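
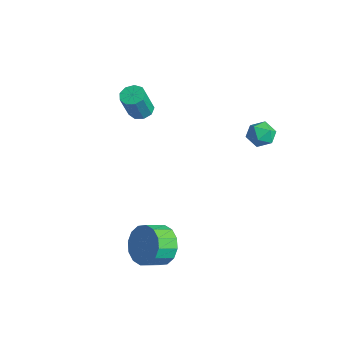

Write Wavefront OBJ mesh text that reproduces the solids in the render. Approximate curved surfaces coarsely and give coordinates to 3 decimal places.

v 2.757 1.769 2.495
v 3.312 1.608 2.88
v 2.088 1.292 3.26
v 2.643 1.131 3.645
v 2.45 1.794 3.574
v 2.863 2.089 3.101
v 2.537 0.811 3.039
v 2.95 1.106 2.566
v 3.176 1.016 3.216
v 3.122 1.624 3.547
v 2.278 1.276 2.593
v 2.224 1.884 2.924
v -2.481 -1.408 2.119
v -1.933 -1.191 2.1
v -1.671 -1.735 3.462
v -2.219 -1.952 3.481
v -2.184 -0.917 2.258
v -1.922 -1.461 3.62
v -2.575 -0.873 2.35
v -2.312 -1.417 3.713
v -2.921 -1.08 2.335
v -2.659 -1.623 3.697
v -3.062 -1.44 2.218
v -2.8 -1.983 3.58
v -2.931 -1.785 2.055
v -2.669 -2.328 3.417
v -2.589 -1.954 1.922
v -2.327 -2.497 3.284
v -2.197 -1.867 1.881
v -1.935 -2.411 3.243
v -1.938 -1.566 1.951
v -1.676 -2.11 3.313
v 2.472 -3.106 -2.511
v 2.924 -3.488 -3.317
v 2.979 -4.396 -2.856
v 2.528 -4.014 -2.049
v 3.309 -3.313 -3.019
v 3.364 -4.221 -2.557
v 3.469 -3.083 -2.584
v 3.525 -3.991 -2.123
v 3.363 -2.858 -2.13
v 3.418 -3.766 -1.668
v 3.018 -2.7 -1.778
v 3.073 -3.608 -1.316
v 2.527 -2.651 -1.622
v 2.582 -3.559 -1.16
v 2.021 -2.724 -1.704
v 2.076 -3.632 -1.243
v 1.636 -2.899 -2.003
v 1.691 -3.807 -1.541
v 1.475 -3.129 -2.437
v 1.531 -4.037 -1.976
v 1.582 -3.354 -2.892
v 1.637 -4.262 -2.43
v 1.927 -3.512 -3.244
v 1.982 -4.42 -2.782
v 2.418 -3.561 -3.4
v 2.473 -4.469 -2.938
f 1 12 6
f 1 6 2
f 1 2 8
f 1 8 11
f 1 11 12
f 2 6 10
f 6 12 5
f 12 11 3
f 11 8 7
f 8 2 9
f 4 10 5
f 4 5 3
f 4 3 7
f 4 7 9
f 4 9 10
f 5 10 6
f 3 5 12
f 7 3 11
f 9 7 8
f 10 9 2
f 14 13 17
f 14 17 15
f 15 17 18
f 15 18 16
f 17 13 19
f 17 19 18
f 18 19 20
f 18 20 16
f 19 13 21
f 19 21 20
f 20 21 22
f 20 22 16
f 21 13 23
f 21 23 22
f 22 23 24
f 22 24 16
f 23 13 25
f 23 25 24
f 24 25 26
f 24 26 16
f 25 13 27
f 25 27 26
f 26 27 28
f 26 28 16
f 27 13 29
f 27 29 28
f 28 29 30
f 28 30 16
f 29 13 31
f 29 31 30
f 30 31 32
f 30 32 16
f 31 13 14
f 31 14 32
f 32 14 15
f 32 15 16
f 34 33 37
f 34 37 35
f 35 37 38
f 35 38 36
f 37 33 39
f 37 39 38
f 38 39 40
f 38 40 36
f 39 33 41
f 39 41 40
f 40 41 42
f 40 42 36
f 41 33 43
f 41 43 42
f 42 43 44
f 42 44 36
f 43 33 45
f 43 45 44
f 44 45 46
f 44 46 36
f 45 33 47
f 45 47 46
f 46 47 48
f 46 48 36
f 47 33 49
f 47 49 48
f 48 49 50
f 48 50 36
f 49 33 51
f 49 51 50
f 50 51 52
f 50 52 36
f 51 33 53
f 51 53 52
f 52 53 54
f 52 54 36
f 53 33 55
f 53 55 54
f 54 55 56
f 54 56 36
f 55 33 57
f 55 57 56
f 56 57 58
f 56 58 36
f 57 33 34
f 57 34 58
f 58 34 35
f 58 35 36



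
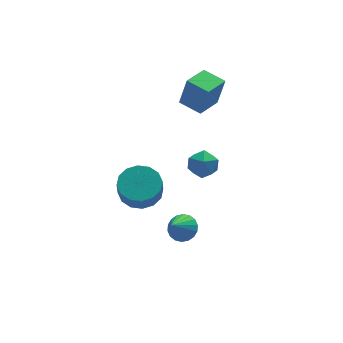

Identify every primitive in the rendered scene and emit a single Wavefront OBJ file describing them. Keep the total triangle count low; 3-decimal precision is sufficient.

v 2.56 2.924 2.002
v 2.884 2.786 3.573
v 3.714 3.752 1.836
v 4.038 3.613 3.407
v 3.242 1.927 1.773
v 3.566 1.788 3.344
v 4.396 2.754 1.607
v 4.72 2.616 3.178
v 0.61 -2.859 -1.682
v 1.063 -2.589 -1.177
v -0.13 -3.421 -0.718
v 0.842 -2.353 -1.209
v 0.575 -2.217 -1.335
v 0.315 -2.209 -1.529
v 0.114 -2.328 -1.754
v 0.01 -2.553 -1.965
v 0.026 -2.838 -2.119
v 0.157 -3.128 -2.187
v 0.378 -3.364 -2.155
v 0.645 -3.5 -2.03
v 0.905 -3.509 -1.835
v 1.107 -3.389 -1.61
v 1.21 -3.164 -1.4
v 1.195 -2.879 -1.245
v 3.255 3.488 -2.831
v 3.784 4.093 -3.198
v 4.036 2.447 -3.422
v 4.565 3.052 -3.789
v 4.57 2.934 -2.914
v 4.087 3.577 -2.548
v 3.733 2.963 -4.072
v 3.25 3.606 -3.706
v 4.079 3.769 -3.964
v 4.596 3.751 -3.249
v 3.224 2.789 -3.371
v 3.741 2.771 -2.656
v -0.658 -0.84 -0.366
v 0.024 -0.202 0.044
v -0.159 -0.642 1.035
v -0.842 -1.28 0.626
v -0.437 0.054 0.072
v -0.62 -0.386 1.063
v -0.957 0.071 -0.017
v -1.14 -0.369 0.974
v -1.397 -0.157 -0.199
v -1.581 -0.597 0.792
v -1.639 -0.567 -0.426
v -1.823 -1.007 0.565
v -1.619 -1.051 -0.637
v -1.802 -1.491 0.354
v -1.341 -1.478 -0.775
v -1.524 -1.918 0.216
v -0.88 -1.734 -0.803
v -1.063 -2.174 0.188
v -0.36 -1.751 -0.714
v -0.543 -2.191 0.277
v 0.081 -1.523 -0.532
v -0.103 -1.963 0.459
v 0.323 -1.113 -0.305
v 0.139 -1.553 0.686
v 0.302 -0.629 -0.094
v 0.119 -1.069 0.897
f 2 4 1
f 5 2 1
f 1 4 3
f 3 5 1
f 2 8 4
f 6 2 5
f 6 8 2
f 4 8 3
f 7 5 3
f 3 8 7
f 7 6 5
f 8 6 7
f 10 9 12
f 10 12 11
f 12 9 13
f 12 13 11
f 13 9 14
f 13 14 11
f 14 9 15
f 14 15 11
f 15 9 16
f 15 16 11
f 16 9 17
f 16 17 11
f 17 9 18
f 17 18 11
f 18 9 19
f 18 19 11
f 19 9 20
f 19 20 11
f 20 9 21
f 20 21 11
f 21 9 22
f 21 22 11
f 22 9 23
f 22 23 11
f 23 9 24
f 23 24 11
f 24 9 10
f 24 10 11
f 25 36 30
f 25 30 26
f 25 26 32
f 25 32 35
f 25 35 36
f 26 30 34
f 30 36 29
f 36 35 27
f 35 32 31
f 32 26 33
f 28 34 29
f 28 29 27
f 28 27 31
f 28 31 33
f 28 33 34
f 29 34 30
f 27 29 36
f 31 27 35
f 33 31 32
f 34 33 26
f 38 37 41
f 38 41 39
f 39 41 42
f 39 42 40
f 41 37 43
f 41 43 42
f 42 43 44
f 42 44 40
f 43 37 45
f 43 45 44
f 44 45 46
f 44 46 40
f 45 37 47
f 45 47 46
f 46 47 48
f 46 48 40
f 47 37 49
f 47 49 48
f 48 49 50
f 48 50 40
f 49 37 51
f 49 51 50
f 50 51 52
f 50 52 40
f 51 37 53
f 51 53 52
f 52 53 54
f 52 54 40
f 53 37 55
f 53 55 54
f 54 55 56
f 54 56 40
f 55 37 57
f 55 57 56
f 56 57 58
f 56 58 40
f 57 37 59
f 57 59 58
f 58 59 60
f 58 60 40
f 59 37 61
f 59 61 60
f 60 61 62
f 60 62 40
f 61 37 38
f 61 38 62
f 62 38 39
f 62 39 40



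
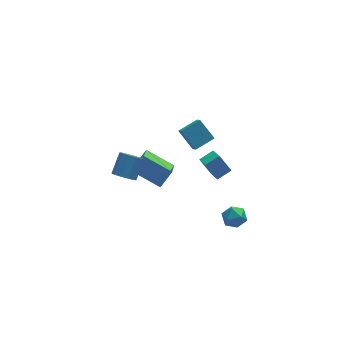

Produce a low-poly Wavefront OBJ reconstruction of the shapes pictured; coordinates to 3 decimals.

v 0.122 -1.506 0.889
v 0.055 -2.477 1.463
v 0.902 -1.376 1.199
v 0.836 -2.347 1.773
v 0.544 -2.033 0.047
v 0.478 -3.004 0.621
v 1.325 -1.903 0.357
v 1.258 -2.874 0.931
v -3.304 0.01 -0.797
v -2.762 -0.096 -1.14
v -2.094 0.564 -0.286
v -2.636 0.67 0.057
v -2.906 0.215 -1.268
v -2.237 0.876 -0.414
v -3.176 0.461 -1.247
v -2.508 1.122 -0.393
v -3.487 0.564 -1.083
v -2.819 1.225 -0.229
v -3.74 0.491 -0.828
v -3.072 1.152 0.026
v -3.855 0.265 -0.564
v -3.186 0.926 0.29
v -3.794 -0.042 -0.373
v -3.126 0.618 0.481
v -3.579 -0.333 -0.317
v -2.91 0.328 0.537
v -3.276 -0.515 -0.414
v -2.607 0.146 0.44
v -2.982 -0.53 -0.632
v -2.313 0.131 0.222
v -2.79 -0.374 -0.903
v -2.122 0.287 -0.048
v -1.941 2.214 -2.622
v -2.626 0.709 -1.344
v -1.202 2.501 -1.888
v -1.888 0.996 -0.61
v -0.832 1.124 -3.31
v -1.518 -0.381 -2.032
v -0.094 1.411 -2.576
v -0.779 -0.094 -1.298
v 0.541 -3.453 -1.867
v 0.917 -3.347 -2.441
v 1.243 -4.273 -1.559
v 1.619 -4.167 -2.133
v 1.613 -3.69 -1.629
v 1.179 -3.183 -1.82
v 0.981 -4.437 -2.18
v 0.547 -3.93 -2.371
v 1.188 -3.955 -2.635
v 1.579 -3.494 -2.294
v 0.581 -4.126 -1.706
v 0.972 -3.665 -1.365
v 1.388 2.164 -2.52
v 0.946 3.091 -1.659
v 1.488 2.833 -3.187
v 1.046 3.759 -2.326
v 2.514 2.361 -2.154
v 2.072 3.287 -1.293
v 2.614 3.029 -2.821
v 2.172 3.956 -1.96
f 2 4 1
f 5 2 1
f 1 4 3
f 3 5 1
f 2 8 4
f 6 2 5
f 6 8 2
f 4 8 3
f 7 5 3
f 3 8 7
f 7 6 5
f 8 6 7
f 10 9 13
f 10 13 11
f 11 13 14
f 11 14 12
f 13 9 15
f 13 15 14
f 14 15 16
f 14 16 12
f 15 9 17
f 15 17 16
f 16 17 18
f 16 18 12
f 17 9 19
f 17 19 18
f 18 19 20
f 18 20 12
f 19 9 21
f 19 21 20
f 20 21 22
f 20 22 12
f 21 9 23
f 21 23 22
f 22 23 24
f 22 24 12
f 23 9 25
f 23 25 24
f 24 25 26
f 24 26 12
f 25 9 27
f 25 27 26
f 26 27 28
f 26 28 12
f 27 9 29
f 27 29 28
f 28 29 30
f 28 30 12
f 29 9 31
f 29 31 30
f 30 31 32
f 30 32 12
f 31 9 10
f 31 10 32
f 32 10 11
f 32 11 12
f 34 36 33
f 37 34 33
f 33 36 35
f 35 37 33
f 34 40 36
f 38 34 37
f 38 40 34
f 36 40 35
f 39 37 35
f 35 40 39
f 39 38 37
f 40 38 39
f 41 52 46
f 41 46 42
f 41 42 48
f 41 48 51
f 41 51 52
f 42 46 50
f 46 52 45
f 52 51 43
f 51 48 47
f 48 42 49
f 44 50 45
f 44 45 43
f 44 43 47
f 44 47 49
f 44 49 50
f 45 50 46
f 43 45 52
f 47 43 51
f 49 47 48
f 50 49 42
f 54 56 53
f 57 54 53
f 53 56 55
f 55 57 53
f 54 60 56
f 58 54 57
f 58 60 54
f 56 60 55
f 59 57 55
f 55 60 59
f 59 58 57
f 60 58 59



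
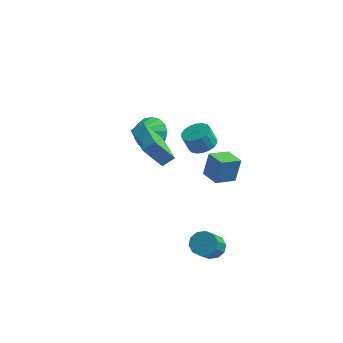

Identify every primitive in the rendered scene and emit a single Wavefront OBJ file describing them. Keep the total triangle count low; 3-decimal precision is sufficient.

v 2.606 -2.804 -3.363
v 3.029 -2.341 -2.916
v 2.956 -3.654 -1.489
v 2.534 -4.116 -1.937
v 2.57 -2.237 -2.843
v 2.498 -3.55 -1.417
v 2.125 -2.349 -2.97
v 2.053 -3.662 -1.543
v 1.864 -2.635 -3.246
v 1.792 -3.948 -1.82
v 1.886 -2.986 -3.567
v 1.814 -4.298 -2.141
v 2.184 -3.266 -3.811
v 2.111 -4.579 -2.384
v 2.642 -3.37 -3.883
v 2.57 -4.683 -2.457
v 3.087 -3.258 -3.757
v 3.015 -4.571 -2.33
v 3.348 -2.972 -3.48
v 3.276 -4.285 -2.054
v 3.326 -2.622 -3.159
v 3.254 -3.934 -1.733
v -2.873 3.474 -0.438
v -2.073 2.847 -0.804
v -3.447 2.066 0.718
v -1.863 3.092 -0.401
v -1.884 3.425 -0.006
v -2.132 3.769 0.29
v -2.549 4.046 0.419
v -3.041 4.191 0.352
v -3.494 4.172 0.104
v -3.804 3.993 -0.268
v -3.902 3.695 -0.68
v -3.763 3.347 -1.035
v -3.421 3.027 -1.254
v -2.953 2.81 -1.286
v -2.467 2.745 -1.124
v 1.543 -1.071 3.371
v 1.962 -0.429 3.6
v 1.596 -0.547 4.599
v 1.177 -1.189 4.369
v 1.65 -0.289 3.502
v 1.284 -0.407 4.501
v 1.317 -0.304 3.378
v 0.951 -0.422 4.377
v 1.028 -0.47 3.253
v 0.662 -0.588 4.251
v 0.841 -0.756 3.151
v 0.475 -0.874 4.149
v 0.794 -1.104 3.092
v 0.428 -1.222 4.091
v 0.895 -1.445 3.089
v 0.529 -1.563 4.087
v 1.124 -1.713 3.141
v 0.758 -1.831 4.14
v 1.436 -1.853 3.239
v 1.07 -1.971 4.238
v 1.769 -1.838 3.363
v 1.403 -1.956 4.362
v 2.058 -1.672 3.489
v 1.692 -1.79 4.487
v 2.245 -1.386 3.591
v 1.879 -1.504 4.589
v 2.292 -1.038 3.649
v 1.926 -1.156 4.648
v 2.191 -0.697 3.653
v 1.825 -0.815 4.651
v -0.915 -0.353 0.347
v -1.805 -0.958 1.924
v -2.176 1.375 0.297
v -3.066 0.771 1.875
v -0.354 0.069 0.825
v -1.244 -0.535 2.403
v -1.615 1.798 0.776
v -2.505 1.193 2.353
v 2.566 -2.12 1.353
v 2.753 -1.736 2.717
v 1.665 -1.395 1.272
v 1.852 -1.01 2.636
v 3.348 -1.19 0.984
v 3.535 -0.805 2.348
v 2.447 -0.464 0.903
v 2.634 -0.08 2.267
f 2 1 5
f 2 5 3
f 3 5 6
f 3 6 4
f 5 1 7
f 5 7 6
f 6 7 8
f 6 8 4
f 7 1 9
f 7 9 8
f 8 9 10
f 8 10 4
f 9 1 11
f 9 11 10
f 10 11 12
f 10 12 4
f 11 1 13
f 11 13 12
f 12 13 14
f 12 14 4
f 13 1 15
f 13 15 14
f 14 15 16
f 14 16 4
f 15 1 17
f 15 17 16
f 16 17 18
f 16 18 4
f 17 1 19
f 17 19 18
f 18 19 20
f 18 20 4
f 19 1 21
f 19 21 20
f 20 21 22
f 20 22 4
f 21 1 2
f 21 2 22
f 22 2 3
f 22 3 4
f 24 23 26
f 24 26 25
f 26 23 27
f 26 27 25
f 27 23 28
f 27 28 25
f 28 23 29
f 28 29 25
f 29 23 30
f 29 30 25
f 30 23 31
f 30 31 25
f 31 23 32
f 31 32 25
f 32 23 33
f 32 33 25
f 33 23 34
f 33 34 25
f 34 23 35
f 34 35 25
f 35 23 36
f 35 36 25
f 36 23 37
f 36 37 25
f 37 23 24
f 37 24 25
f 39 38 42
f 39 42 40
f 40 42 43
f 40 43 41
f 42 38 44
f 42 44 43
f 43 44 45
f 43 45 41
f 44 38 46
f 44 46 45
f 45 46 47
f 45 47 41
f 46 38 48
f 46 48 47
f 47 48 49
f 47 49 41
f 48 38 50
f 48 50 49
f 49 50 51
f 49 51 41
f 50 38 52
f 50 52 51
f 51 52 53
f 51 53 41
f 52 38 54
f 52 54 53
f 53 54 55
f 53 55 41
f 54 38 56
f 54 56 55
f 55 56 57
f 55 57 41
f 56 38 58
f 56 58 57
f 57 58 59
f 57 59 41
f 58 38 60
f 58 60 59
f 59 60 61
f 59 61 41
f 60 38 62
f 60 62 61
f 61 62 63
f 61 63 41
f 62 38 64
f 62 64 63
f 63 64 65
f 63 65 41
f 64 38 66
f 64 66 65
f 65 66 67
f 65 67 41
f 66 38 39
f 66 39 67
f 67 39 40
f 67 40 41
f 69 71 68
f 72 69 68
f 68 71 70
f 70 72 68
f 69 75 71
f 73 69 72
f 73 75 69
f 71 75 70
f 74 72 70
f 70 75 74
f 74 73 72
f 75 73 74
f 77 79 76
f 80 77 76
f 76 79 78
f 78 80 76
f 77 83 79
f 81 77 80
f 81 83 77
f 79 83 78
f 82 80 78
f 78 83 82
f 82 81 80
f 83 81 82



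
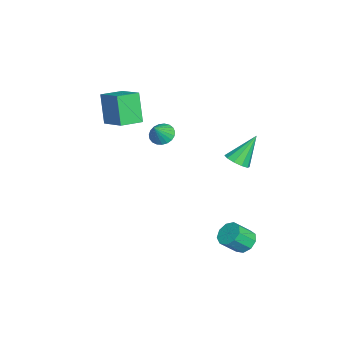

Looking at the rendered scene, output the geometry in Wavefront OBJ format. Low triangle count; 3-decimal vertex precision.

v -1.026 1.915 -1.633
v -0.595 2.447 -1.778
v -1.634 2.805 -0.167
v -0.971 2.521 -1.979
v -1.368 2.364 -2.047
v -1.635 2.035 -1.958
v -1.669 1.66 -1.745
v -1.457 1.383 -1.489
v -1.081 1.308 -1.288
v -0.684 1.466 -1.219
v -0.418 1.795 -1.309
v -0.384 2.17 -1.522
v 1.051 -1.502 1.442
v 1.552 -1.191 1.166
v 1.709 -1.818 2.278
v 1.445 -0.998 1.323
v 1.271 -0.893 1.5
v 1.058 -0.892 1.667
v 0.845 -0.997 1.795
v 0.667 -1.189 1.862
v 0.555 -1.435 1.857
v 0.53 -1.693 1.779
v 0.594 -1.917 1.644
v 0.738 -2.07 1.473
v 0.935 -2.125 1.297
v 1.153 -2.071 1.146
v 1.353 -1.92 1.046
v 1.501 -1.695 1.015
v 1.571 -1.438 1.057
v -1.771 -4.577 0.217
v -2.442 -4.823 1.847
v -2.52 -3.602 0.056
v -3.191 -3.848 1.686
v -0.669 -3.632 0.814
v -1.34 -3.878 2.444
v -1.418 -2.657 0.653
v -2.089 -2.903 2.283
v 3.712 2.573 -3.952
v 4.044 3.092 -3.641
v 4.44 2.346 -2.817
v 4.108 1.827 -3.128
v 3.607 3.053 -3.467
v 4.003 2.307 -2.643
v 3.219 2.789 -3.52
v 3.615 2.043 -2.696
v 3.062 2.424 -3.775
v 3.458 1.678 -2.951
v 3.209 2.129 -4.113
v 3.605 1.383 -3.289
v 3.591 2.042 -4.375
v 3.987 1.296 -3.551
v 4.03 2.203 -4.44
v 4.426 1.457 -3.616
v 4.32 2.538 -4.276
v 4.716 1.792 -3.452
v 4.325 2.889 -3.961
v 4.721 2.143 -3.137
f 2 1 4
f 2 4 3
f 4 1 5
f 4 5 3
f 5 1 6
f 5 6 3
f 6 1 7
f 6 7 3
f 7 1 8
f 7 8 3
f 8 1 9
f 8 9 3
f 9 1 10
f 9 10 3
f 10 1 11
f 10 11 3
f 11 1 12
f 11 12 3
f 12 1 2
f 12 2 3
f 14 13 16
f 14 16 15
f 16 13 17
f 16 17 15
f 17 13 18
f 17 18 15
f 18 13 19
f 18 19 15
f 19 13 20
f 19 20 15
f 20 13 21
f 20 21 15
f 21 13 22
f 21 22 15
f 22 13 23
f 22 23 15
f 23 13 24
f 23 24 15
f 24 13 25
f 24 25 15
f 25 13 26
f 25 26 15
f 26 13 27
f 26 27 15
f 27 13 28
f 27 28 15
f 28 13 29
f 28 29 15
f 29 13 14
f 29 14 15
f 31 33 30
f 34 31 30
f 30 33 32
f 32 34 30
f 31 37 33
f 35 31 34
f 35 37 31
f 33 37 32
f 36 34 32
f 32 37 36
f 36 35 34
f 37 35 36
f 39 38 42
f 39 42 40
f 40 42 43
f 40 43 41
f 42 38 44
f 42 44 43
f 43 44 45
f 43 45 41
f 44 38 46
f 44 46 45
f 45 46 47
f 45 47 41
f 46 38 48
f 46 48 47
f 47 48 49
f 47 49 41
f 48 38 50
f 48 50 49
f 49 50 51
f 49 51 41
f 50 38 52
f 50 52 51
f 51 52 53
f 51 53 41
f 52 38 54
f 52 54 53
f 53 54 55
f 53 55 41
f 54 38 56
f 54 56 55
f 55 56 57
f 55 57 41
f 56 38 39
f 56 39 57
f 57 39 40
f 57 40 41



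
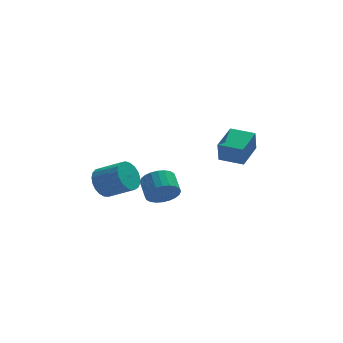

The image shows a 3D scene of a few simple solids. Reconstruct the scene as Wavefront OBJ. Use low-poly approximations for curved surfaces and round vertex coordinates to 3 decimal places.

v -0.569 0.189 -2.897
v 0.136 0.47 -3.418
v 0.093 1.531 -2.904
v -0.611 1.251 -2.383
v -0.144 0.559 -3.625
v -0.187 1.62 -3.111
v -0.488 0.591 -3.721
v -0.531 1.653 -3.207
v -0.845 0.563 -3.691
v -0.888 1.624 -3.177
v -1.16 0.477 -3.541
v -1.202 1.539 -3.027
v -1.384 0.348 -3.292
v -1.427 1.409 -2.778
v -1.485 0.195 -2.984
v -1.527 1.256 -2.47
v -1.446 0.04 -2.662
v -1.488 1.102 -2.148
v -1.273 -0.091 -2.376
v -1.316 0.97 -1.862
v -0.993 -0.18 -2.169
v -1.036 0.881 -1.655
v -0.649 -0.213 -2.073
v -0.692 0.849 -1.559
v -0.292 -0.184 -2.103
v -0.335 0.877 -1.589
v 0.022 -0.099 -2.253
v -0.02 0.963 -1.739
v 0.247 0.031 -2.502
v 0.204 1.092 -1.988
v 0.347 0.184 -2.81
v 0.305 1.245 -2.296
v 0.308 0.338 -3.132
v 0.266 1.4 -2.618
v 2.544 1.214 -1.347
v 2.415 0.97 -0.138
v 3.55 2.532 -0.973
v 3.421 2.288 0.236
v 3.639 0.392 -1.396
v 3.51 0.148 -0.187
v 4.645 1.71 -1.022
v 4.516 1.466 0.187
v -3.178 2.443 -2.995
v -2.584 2.57 -3.712
v -1.407 1.744 -2.882
v -2.002 1.617 -2.165
v -2.516 2.887 -3.493
v -1.339 2.061 -2.663
v -2.563 3.127 -3.187
v -1.386 2.301 -2.358
v -2.716 3.248 -2.849
v -1.539 2.422 -2.019
v -2.949 3.231 -2.536
v -1.773 2.405 -1.706
v -3.222 3.077 -2.302
v -2.045 2.251 -1.472
v -3.487 2.813 -2.188
v -2.311 1.987 -1.358
v -3.699 2.486 -2.214
v -2.523 1.66 -1.384
v -3.821 2.151 -2.374
v -2.644 1.325 -1.544
v -3.832 1.867 -2.642
v -2.655 1.041 -1.812
v -3.729 1.682 -2.971
v -2.553 0.856 -2.141
v -3.532 1.629 -3.304
v -2.355 0.803 -2.474
v -3.273 1.716 -3.584
v -2.096 0.89 -2.754
v -2.998 1.93 -3.762
v -1.821 1.104 -2.932
v -2.754 2.232 -3.807
v -1.577 1.406 -2.977
f 2 1 5
f 2 5 3
f 3 5 6
f 3 6 4
f 5 1 7
f 5 7 6
f 6 7 8
f 6 8 4
f 7 1 9
f 7 9 8
f 8 9 10
f 8 10 4
f 9 1 11
f 9 11 10
f 10 11 12
f 10 12 4
f 11 1 13
f 11 13 12
f 12 13 14
f 12 14 4
f 13 1 15
f 13 15 14
f 14 15 16
f 14 16 4
f 15 1 17
f 15 17 16
f 16 17 18
f 16 18 4
f 17 1 19
f 17 19 18
f 18 19 20
f 18 20 4
f 19 1 21
f 19 21 20
f 20 21 22
f 20 22 4
f 21 1 23
f 21 23 22
f 22 23 24
f 22 24 4
f 23 1 25
f 23 25 24
f 24 25 26
f 24 26 4
f 25 1 27
f 25 27 26
f 26 27 28
f 26 28 4
f 27 1 29
f 27 29 28
f 28 29 30
f 28 30 4
f 29 1 31
f 29 31 30
f 30 31 32
f 30 32 4
f 31 1 33
f 31 33 32
f 32 33 34
f 32 34 4
f 33 1 2
f 33 2 34
f 34 2 3
f 34 3 4
f 36 38 35
f 39 36 35
f 35 38 37
f 37 39 35
f 36 42 38
f 40 36 39
f 40 42 36
f 38 42 37
f 41 39 37
f 37 42 41
f 41 40 39
f 42 40 41
f 44 43 47
f 44 47 45
f 45 47 48
f 45 48 46
f 47 43 49
f 47 49 48
f 48 49 50
f 48 50 46
f 49 43 51
f 49 51 50
f 50 51 52
f 50 52 46
f 51 43 53
f 51 53 52
f 52 53 54
f 52 54 46
f 53 43 55
f 53 55 54
f 54 55 56
f 54 56 46
f 55 43 57
f 55 57 56
f 56 57 58
f 56 58 46
f 57 43 59
f 57 59 58
f 58 59 60
f 58 60 46
f 59 43 61
f 59 61 60
f 60 61 62
f 60 62 46
f 61 43 63
f 61 63 62
f 62 63 64
f 62 64 46
f 63 43 65
f 63 65 64
f 64 65 66
f 64 66 46
f 65 43 67
f 65 67 66
f 66 67 68
f 66 68 46
f 67 43 69
f 67 69 68
f 68 69 70
f 68 70 46
f 69 43 71
f 69 71 70
f 70 71 72
f 70 72 46
f 71 43 73
f 71 73 72
f 72 73 74
f 72 74 46
f 73 43 44
f 73 44 74
f 74 44 45
f 74 45 46



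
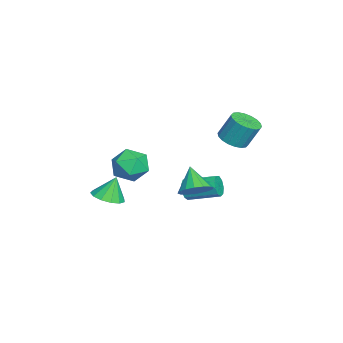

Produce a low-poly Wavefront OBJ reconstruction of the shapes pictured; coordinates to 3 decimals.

v -2.53 1.005 -1.545
v -2.195 1.115 -2.091
v -1.934 2.764 -1.601
v -2.27 2.655 -1.055
v -2.626 1.203 -2.157
v -2.365 2.852 -1.667
v -3.012 1.198 -1.937
v -2.751 2.847 -1.447
v -3.173 1.103 -1.533
v -2.912 2.753 -1.043
v -3.033 0.963 -1.135
v -2.772 2.612 -0.645
v -2.658 0.842 -0.929
v -2.398 2.492 -0.439
v -2.223 0.798 -1.011
v -1.963 2.447 -0.521
v -1.932 0.851 -1.343
v -1.672 2.5 -0.853
v -1.921 0.976 -1.769
v -1.66 2.625 -1.279
v -0.095 -2.571 -0.816
v 0.445 -3.192 -0.504
v -0.345 -2.169 0.416
v 0.724 -2.789 -0.578
v 0.743 -2.317 -0.729
v 0.496 -1.926 -0.907
v 0.061 -1.739 -1.056
v -0.423 -1.817 -1.129
v -0.803 -2.134 -1.103
v -0.958 -2.59 -0.985
v -0.839 -3.04 -0.814
v -0.484 -3.341 -0.644
v -0.005 -3.398 -0.528
v -4.228 -1.12 -0.118
v -3.376 -0.917 -0.791
v -4.104 -2.863 -0.489
v -3.252 -2.66 -1.162
v -3.136 -2.534 -0.071
v -3.213 -1.457 0.158
v -4.267 -2.323 -1.438
v -4.344 -1.246 -1.209
v -3.4 -1.66 -1.607
v -2.702 -1.79 -0.762
v -4.778 -1.99 -0.518
v -4.08 -2.12 0.327
v 1.975 1.824 1.047
v 2.595 1.391 1.458
v 1.025 1.476 2.113
v 2.62 1.807 1.616
v 2.472 2.227 1.622
v 2.192 2.539 1.474
v 1.853 2.659 1.211
v 1.547 2.556 0.905
v 1.356 2.257 0.636
v 1.331 1.842 0.478
v 1.478 1.422 0.472
v 1.759 1.11 0.62
v 2.097 0.989 0.883
v 2.403 1.092 1.19
v -2.394 3.286 2.196
v -1.729 3.729 1.972
v -1.721 4.377 3.28
v -2.386 3.934 3.504
v -2.01 3.944 1.867
v -2.002 4.593 3.175
v -2.368 4.029 1.827
v -2.36 4.677 3.136
v -2.73 3.967 1.861
v -2.722 4.615 3.169
v -3.026 3.769 1.96
v -3.018 4.418 3.269
v -3.197 3.476 2.107
v -3.189 4.125 3.415
v -3.209 3.146 2.27
v -3.201 3.794 3.579
v -3.059 2.843 2.42
v -3.051 3.491 3.728
v -2.778 2.627 2.525
v -2.77 3.276 3.833
v -2.42 2.543 2.564
v -2.412 3.191 3.873
v -2.058 2.605 2.531
v -2.05 3.253 3.839
v -1.762 2.802 2.431
v -1.754 3.451 3.74
v -1.591 3.095 2.285
v -1.583 3.744 3.593
v -1.579 3.426 2.121
v -1.571 4.074 3.43
f 2 1 5
f 2 5 3
f 3 5 6
f 3 6 4
f 5 1 7
f 5 7 6
f 6 7 8
f 6 8 4
f 7 1 9
f 7 9 8
f 8 9 10
f 8 10 4
f 9 1 11
f 9 11 10
f 10 11 12
f 10 12 4
f 11 1 13
f 11 13 12
f 12 13 14
f 12 14 4
f 13 1 15
f 13 15 14
f 14 15 16
f 14 16 4
f 15 1 17
f 15 17 16
f 16 17 18
f 16 18 4
f 17 1 19
f 17 19 18
f 18 19 20
f 18 20 4
f 19 1 2
f 19 2 20
f 20 2 3
f 20 3 4
f 22 21 24
f 22 24 23
f 24 21 25
f 24 25 23
f 25 21 26
f 25 26 23
f 26 21 27
f 26 27 23
f 27 21 28
f 27 28 23
f 28 21 29
f 28 29 23
f 29 21 30
f 29 30 23
f 30 21 31
f 30 31 23
f 31 21 32
f 31 32 23
f 32 21 33
f 32 33 23
f 33 21 22
f 33 22 23
f 34 45 39
f 34 39 35
f 34 35 41
f 34 41 44
f 34 44 45
f 35 39 43
f 39 45 38
f 45 44 36
f 44 41 40
f 41 35 42
f 37 43 38
f 37 38 36
f 37 36 40
f 37 40 42
f 37 42 43
f 38 43 39
f 36 38 45
f 40 36 44
f 42 40 41
f 43 42 35
f 47 46 49
f 47 49 48
f 49 46 50
f 49 50 48
f 50 46 51
f 50 51 48
f 51 46 52
f 51 52 48
f 52 46 53
f 52 53 48
f 53 46 54
f 53 54 48
f 54 46 55
f 54 55 48
f 55 46 56
f 55 56 48
f 56 46 57
f 56 57 48
f 57 46 58
f 57 58 48
f 58 46 59
f 58 59 48
f 59 46 47
f 59 47 48
f 61 60 64
f 61 64 62
f 62 64 65
f 62 65 63
f 64 60 66
f 64 66 65
f 65 66 67
f 65 67 63
f 66 60 68
f 66 68 67
f 67 68 69
f 67 69 63
f 68 60 70
f 68 70 69
f 69 70 71
f 69 71 63
f 70 60 72
f 70 72 71
f 71 72 73
f 71 73 63
f 72 60 74
f 72 74 73
f 73 74 75
f 73 75 63
f 74 60 76
f 74 76 75
f 75 76 77
f 75 77 63
f 76 60 78
f 76 78 77
f 77 78 79
f 77 79 63
f 78 60 80
f 78 80 79
f 79 80 81
f 79 81 63
f 80 60 82
f 80 82 81
f 81 82 83
f 81 83 63
f 82 60 84
f 82 84 83
f 83 84 85
f 83 85 63
f 84 60 86
f 84 86 85
f 85 86 87
f 85 87 63
f 86 60 88
f 86 88 87
f 87 88 89
f 87 89 63
f 88 60 61
f 88 61 89
f 89 61 62
f 89 62 63



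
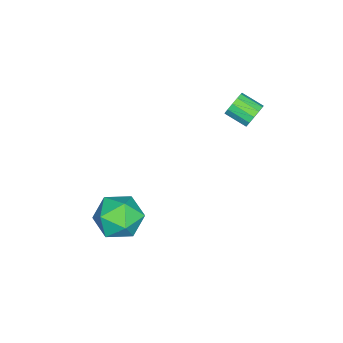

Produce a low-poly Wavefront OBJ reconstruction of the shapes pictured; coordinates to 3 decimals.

v 1.513 -1.346 -3.056
v 2.205 -2.305 -2.806
v 0.175 -1.975 -1.774
v 0.867 -2.934 -1.524
v 1.22 -1.829 -1.183
v 2.047 -1.44 -1.976
v 0.333 -2.84 -2.604
v 1.16 -2.451 -3.397
v 1.476 -3.229 -2.526
v 2.024 -2.604 -1.648
v 0.356 -1.676 -2.932
v 0.904 -1.051 -2.054
v -2.904 2.378 2.654
v -2.437 2.505 3.073
v -2.55 1.489 3.505
v -3.016 1.362 3.086
v -2.745 2.606 3.23
v -2.858 1.59 3.663
v -3.104 2.635 3.205
v -3.216 1.619 3.637
v -3.399 2.582 3.004
v -3.511 1.566 3.437
v -3.537 2.465 2.692
v -3.649 1.449 3.125
v -3.474 2.32 2.368
v -3.586 1.304 2.801
v -3.23 2.193 2.135
v -3.342 1.177 2.567
v -2.882 2.125 2.066
v -2.995 1.109 2.499
v -2.542 2.138 2.184
v -2.654 1.122 2.616
v -2.316 2.226 2.451
v -2.429 1.21 2.883
v -2.277 2.363 2.782
v -2.39 1.347 3.215
f 1 12 6
f 1 6 2
f 1 2 8
f 1 8 11
f 1 11 12
f 2 6 10
f 6 12 5
f 12 11 3
f 11 8 7
f 8 2 9
f 4 10 5
f 4 5 3
f 4 3 7
f 4 7 9
f 4 9 10
f 5 10 6
f 3 5 12
f 7 3 11
f 9 7 8
f 10 9 2
f 14 13 17
f 14 17 15
f 15 17 18
f 15 18 16
f 17 13 19
f 17 19 18
f 18 19 20
f 18 20 16
f 19 13 21
f 19 21 20
f 20 21 22
f 20 22 16
f 21 13 23
f 21 23 22
f 22 23 24
f 22 24 16
f 23 13 25
f 23 25 24
f 24 25 26
f 24 26 16
f 25 13 27
f 25 27 26
f 26 27 28
f 26 28 16
f 27 13 29
f 27 29 28
f 28 29 30
f 28 30 16
f 29 13 31
f 29 31 30
f 30 31 32
f 30 32 16
f 31 13 33
f 31 33 32
f 32 33 34
f 32 34 16
f 33 13 35
f 33 35 34
f 34 35 36
f 34 36 16
f 35 13 14
f 35 14 36
f 36 14 15
f 36 15 16



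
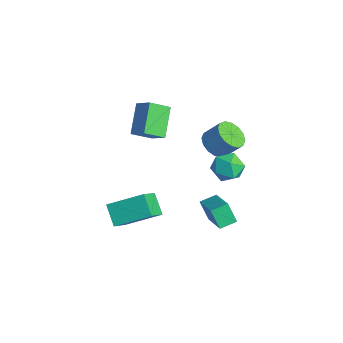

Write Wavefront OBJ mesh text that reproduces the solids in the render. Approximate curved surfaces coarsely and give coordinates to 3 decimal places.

v -0.249 1.627 1.554
v 0.336 2.002 2.116
v 0.844 1.138 0.744
v 1.429 1.513 1.306
v 0.944 0.81 1.569
v 0.268 1.112 2.07
v 0.912 2.028 0.79
v 0.236 2.33 1.291
v 1.053 2.25 1.645
v 1.073 1.497 2.126
v 0.107 1.643 0.734
v 0.127 0.89 1.215
v -0.524 -3.461 -0.422
v 0.324 -4.348 0.542
v 0.179 -1.914 0.383
v 1.027 -2.801 1.347
v 0.393 -3.459 -1.227
v 1.241 -4.346 -0.263
v 1.096 -1.912 -0.422
v 1.944 -2.799 0.542
v 1.054 -0.033 -0.193
v 2.738 -0.227 0.666
v 1.048 0.813 0.01
v 2.732 0.619 0.869
v 1.568 0.201 -1.149
v 3.252 0.007 -0.29
v 1.562 1.047 -0.946
v 3.246 0.853 -0.087
v -1.808 2.017 1.02
v -1.064 2.023 0.63
v -0.588 2.65 1.549
v -1.332 2.643 1.94
v -1.268 2.382 0.491
v -0.791 3.008 1.41
v -1.616 2.643 0.494
v -1.139 3.269 1.413
v -2.015 2.735 0.638
v -1.539 3.362 1.557
v -2.359 2.636 0.884
v -1.883 3.262 1.803
v -2.556 2.37 1.167
v -2.08 2.997 2.086
v -2.552 2.01 1.411
v -2.076 2.637 2.33
v -2.349 1.652 1.55
v -1.872 2.278 2.469
v -2.001 1.391 1.547
v -1.524 2.017 2.466
v -1.601 1.298 1.403
v -1.125 1.925 2.322
v -1.257 1.398 1.157
v -0.781 2.024 2.076
v -1.06 1.663 0.874
v -0.584 2.29 1.793
v -3.377 -0.589 1.107
v -3.412 -1.649 1.768
v -4.503 0.167 2.259
v -4.539 -0.893 2.92
v -2.541 -0.247 1.7
v -2.577 -1.307 2.361
v -3.668 0.509 2.852
v -3.703 -0.551 3.513
f 1 12 6
f 1 6 2
f 1 2 8
f 1 8 11
f 1 11 12
f 2 6 10
f 6 12 5
f 12 11 3
f 11 8 7
f 8 2 9
f 4 10 5
f 4 5 3
f 4 3 7
f 4 7 9
f 4 9 10
f 5 10 6
f 3 5 12
f 7 3 11
f 9 7 8
f 10 9 2
f 14 16 13
f 17 14 13
f 13 16 15
f 15 17 13
f 14 20 16
f 18 14 17
f 18 20 14
f 16 20 15
f 19 17 15
f 15 20 19
f 19 18 17
f 20 18 19
f 22 24 21
f 25 22 21
f 21 24 23
f 23 25 21
f 22 28 24
f 26 22 25
f 26 28 22
f 24 28 23
f 27 25 23
f 23 28 27
f 27 26 25
f 28 26 27
f 30 29 33
f 30 33 31
f 31 33 34
f 31 34 32
f 33 29 35
f 33 35 34
f 34 35 36
f 34 36 32
f 35 29 37
f 35 37 36
f 36 37 38
f 36 38 32
f 37 29 39
f 37 39 38
f 38 39 40
f 38 40 32
f 39 29 41
f 39 41 40
f 40 41 42
f 40 42 32
f 41 29 43
f 41 43 42
f 42 43 44
f 42 44 32
f 43 29 45
f 43 45 44
f 44 45 46
f 44 46 32
f 45 29 47
f 45 47 46
f 46 47 48
f 46 48 32
f 47 29 49
f 47 49 48
f 48 49 50
f 48 50 32
f 49 29 51
f 49 51 50
f 50 51 52
f 50 52 32
f 51 29 53
f 51 53 52
f 52 53 54
f 52 54 32
f 53 29 30
f 53 30 54
f 54 30 31
f 54 31 32
f 56 58 55
f 59 56 55
f 55 58 57
f 57 59 55
f 56 62 58
f 60 56 59
f 60 62 56
f 58 62 57
f 61 59 57
f 57 62 61
f 61 60 59
f 62 60 61



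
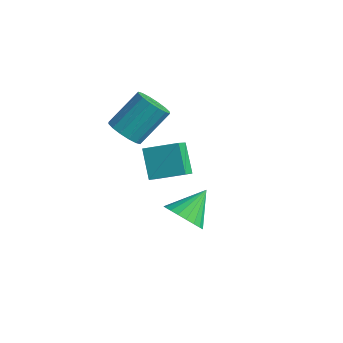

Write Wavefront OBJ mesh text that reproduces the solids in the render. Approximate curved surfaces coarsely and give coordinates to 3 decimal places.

v -1.803 0.248 1.994
v -1.406 -0.391 2.557
v -1.04 1.132 4.029
v -1.437 1.772 3.466
v -1.041 -0.217 2.286
v -0.675 1.306 3.759
v -0.88 0.081 1.937
v -0.514 1.604 3.41
v -0.966 0.425 1.603
v -0.6 1.948 3.076
v -1.277 0.721 1.374
v -0.911 2.244 2.847
v -1.729 0.89 1.311
v -1.363 2.414 2.784
v -2.2 0.888 1.431
v -1.834 2.411 2.903
v -2.565 0.714 1.701
v -2.199 2.237 3.174
v -2.726 0.416 2.05
v -2.36 1.939 3.523
v -2.64 0.072 2.384
v -2.274 1.595 3.857
v -2.329 -0.224 2.613
v -1.963 1.299 4.086
v -1.877 -0.394 2.676
v -1.511 1.13 4.149
v 3.711 -1.536 0.56
v 4.076 -0.956 -0.209
v 3.729 -0.144 1.62
v 3.653 -0.912 -0.258
v 3.24 -0.977 -0.166
v 2.908 -1.139 0.052
v 2.715 -1.369 0.357
v 2.694 -1.628 0.697
v 2.849 -1.871 1.014
v 3.153 -2.056 1.252
v 3.554 -2.152 1.371
v 3.981 -2.14 1.349
v 4.362 -2.025 1.191
v 4.63 -1.825 0.923
v 4.74 -1.575 0.593
v 4.671 -1.318 0.257
v 4.436 -1.099 -0.026
v -1.491 1.94 -2.166
v -1.025 1.005 -1.36
v -2.525 2.531 -0.884
v -2.058 1.595 -0.077
v -0.222 3.025 -1.643
v 0.245 2.089 -0.836
v -1.255 3.615 -0.36
v -0.789 2.68 0.446
f 2 1 5
f 2 5 3
f 3 5 6
f 3 6 4
f 5 1 7
f 5 7 6
f 6 7 8
f 6 8 4
f 7 1 9
f 7 9 8
f 8 9 10
f 8 10 4
f 9 1 11
f 9 11 10
f 10 11 12
f 10 12 4
f 11 1 13
f 11 13 12
f 12 13 14
f 12 14 4
f 13 1 15
f 13 15 14
f 14 15 16
f 14 16 4
f 15 1 17
f 15 17 16
f 16 17 18
f 16 18 4
f 17 1 19
f 17 19 18
f 18 19 20
f 18 20 4
f 19 1 21
f 19 21 20
f 20 21 22
f 20 22 4
f 21 1 23
f 21 23 22
f 22 23 24
f 22 24 4
f 23 1 25
f 23 25 24
f 24 25 26
f 24 26 4
f 25 1 2
f 25 2 26
f 26 2 3
f 26 3 4
f 28 27 30
f 28 30 29
f 30 27 31
f 30 31 29
f 31 27 32
f 31 32 29
f 32 27 33
f 32 33 29
f 33 27 34
f 33 34 29
f 34 27 35
f 34 35 29
f 35 27 36
f 35 36 29
f 36 27 37
f 36 37 29
f 37 27 38
f 37 38 29
f 38 27 39
f 38 39 29
f 39 27 40
f 39 40 29
f 40 27 41
f 40 41 29
f 41 27 42
f 41 42 29
f 42 27 43
f 42 43 29
f 43 27 28
f 43 28 29
f 45 47 44
f 48 45 44
f 44 47 46
f 46 48 44
f 45 51 47
f 49 45 48
f 49 51 45
f 47 51 46
f 50 48 46
f 46 51 50
f 50 49 48
f 51 49 50



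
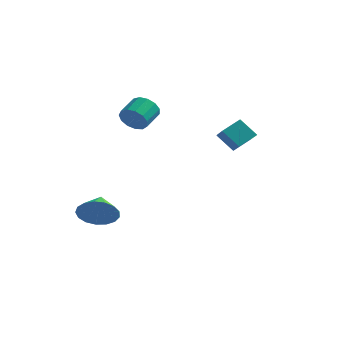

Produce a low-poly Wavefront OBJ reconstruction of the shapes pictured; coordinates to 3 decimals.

v 3.165 0.072 3.383
v 3.736 0.953 3.899
v 2.6 0.82 2.733
v 3.171 1.7 3.25
v 4.049 -0 2.53
v 4.62 0.88 3.047
v 3.484 0.747 1.881
v 4.055 1.628 2.397
v -2.341 2.292 2.507
v -1.921 2.497 1.833
v -1.738 3.653 2.299
v -2.159 3.448 2.973
v -2.363 2.601 1.748
v -2.18 3.758 2.214
v -2.798 2.607 1.903
v -2.615 3.764 2.369
v -3.088 2.513 2.251
v -2.905 3.67 2.717
v -3.141 2.349 2.679
v -2.958 3.505 3.145
v -2.94 2.166 3.053
v -2.757 3.323 3.519
v -2.549 2.024 3.254
v -2.366 3.18 3.72
v -2.092 1.966 3.217
v -1.909 3.123 3.683
v -1.714 2.012 2.955
v -1.531 3.168 3.421
v -1.536 2.147 2.551
v -1.353 3.303 3.017
v -1.613 2.328 2.133
v -1.43 3.484 2.599
v -2.432 -1.852 -2.22
v -1.924 -2.118 -1.305
v -2.788 -0.668 -1.68
v -1.56 -1.881 -1.585
v -1.395 -1.637 -2.01
v -1.468 -1.443 -2.484
v -1.762 -1.343 -2.897
v -2.21 -1.359 -3.155
v -2.708 -1.488 -3.199
v -3.144 -1.701 -3.019
v -3.416 -1.949 -2.656
v -3.463 -2.174 -2.193
v -3.274 -2.326 -1.736
v -2.892 -2.369 -1.391
v -2.405 -2.294 -1.235
f 2 4 1
f 5 2 1
f 1 4 3
f 3 5 1
f 2 8 4
f 6 2 5
f 6 8 2
f 4 8 3
f 7 5 3
f 3 8 7
f 7 6 5
f 8 6 7
f 10 9 13
f 10 13 11
f 11 13 14
f 11 14 12
f 13 9 15
f 13 15 14
f 14 15 16
f 14 16 12
f 15 9 17
f 15 17 16
f 16 17 18
f 16 18 12
f 17 9 19
f 17 19 18
f 18 19 20
f 18 20 12
f 19 9 21
f 19 21 20
f 20 21 22
f 20 22 12
f 21 9 23
f 21 23 22
f 22 23 24
f 22 24 12
f 23 9 25
f 23 25 24
f 24 25 26
f 24 26 12
f 25 9 27
f 25 27 26
f 26 27 28
f 26 28 12
f 27 9 29
f 27 29 28
f 28 29 30
f 28 30 12
f 29 9 31
f 29 31 30
f 30 31 32
f 30 32 12
f 31 9 10
f 31 10 32
f 32 10 11
f 32 11 12
f 34 33 36
f 34 36 35
f 36 33 37
f 36 37 35
f 37 33 38
f 37 38 35
f 38 33 39
f 38 39 35
f 39 33 40
f 39 40 35
f 40 33 41
f 40 41 35
f 41 33 42
f 41 42 35
f 42 33 43
f 42 43 35
f 43 33 44
f 43 44 35
f 44 33 45
f 44 45 35
f 45 33 46
f 45 46 35
f 46 33 47
f 46 47 35
f 47 33 34
f 47 34 35



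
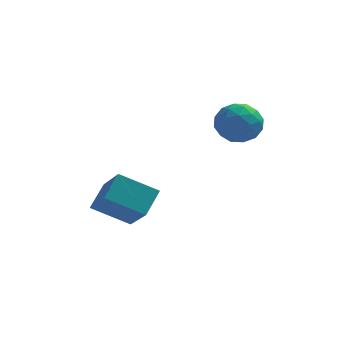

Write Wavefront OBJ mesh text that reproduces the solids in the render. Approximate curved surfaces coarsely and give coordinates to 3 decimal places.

v 0.103 2.051 3.373
v 0.835 1.82 2.64
v -0.055 0.38 3.74
v 0.677 0.149 3.007
v 0.958 0.655 3.897
v 1.056 1.688 3.67
v -0.276 0.512 2.71
v -0.178 1.545 2.483
v 0.601 0.869 2.23
v 1.364 0.958 2.963
v -0.584 1.242 3.417
v 0.179 1.331 4.15
v 0.483 2.082 2.974
v 0.297 0.118 3.406
v 0.462 0.415 3.929
v 0.893 0.28 3.498
v 0.613 2.005 3.58
v 1.043 1.869 3.148
v 1.116 1.184 3.887
v -0.263 0.331 3.232
v 0.167 0.195 2.8
v -0.113 1.92 2.882
v 0.318 1.785 2.451
v -0.336 1.016 2.493
v 0.776 1.388 2.302
v 0.683 0.405 2.518
v 0.122 0.619 2.343
v 0.18 1.226 2.21
v 1.224 1.44 2.733
v 1.131 0.458 2.949
v 1.297 0.755 3.472
v 1.354 1.362 3.339
v 1.086 0.881 2.492
v -0.351 1.742 3.431
v -0.444 0.76 3.647
v -0.574 0.838 3.041
v -0.517 1.445 2.908
v 0.097 1.795 3.862
v 0.004 0.812 4.078
v 0.6 0.974 4.17
v 0.658 1.581 4.037
v -0.306 1.319 3.888
v -4.423 -2.755 0.593
v -4.018 -1.756 1.438
v -5.246 -1.274 -0.763
v -4.841 -0.275 0.082
v -2.819 -2.665 -0.282
v -2.414 -1.666 0.563
v -3.642 -1.184 -1.638
v -3.237 -0.185 -0.793
f 1 38 17
f 38 12 41
f 17 41 6
f 38 41 17
f 1 17 13
f 17 6 18
f 13 18 2
f 17 18 13
f 1 13 22
f 13 2 23
f 22 23 8
f 13 23 22
f 1 22 34
f 22 8 37
f 34 37 11
f 22 37 34
f 1 34 38
f 34 11 42
f 38 42 12
f 34 42 38
f 2 18 29
f 18 6 32
f 29 32 10
f 18 32 29
f 6 41 19
f 41 12 40
f 19 40 5
f 41 40 19
f 12 42 39
f 42 11 35
f 39 35 3
f 42 35 39
f 11 37 36
f 37 8 24
f 36 24 7
f 37 24 36
f 8 23 28
f 23 2 25
f 28 25 9
f 23 25 28
f 4 30 16
f 30 10 31
f 16 31 5
f 30 31 16
f 4 16 14
f 16 5 15
f 14 15 3
f 16 15 14
f 4 14 21
f 14 3 20
f 21 20 7
f 14 20 21
f 4 21 26
f 21 7 27
f 26 27 9
f 21 27 26
f 4 26 30
f 26 9 33
f 30 33 10
f 26 33 30
f 5 31 19
f 31 10 32
f 19 32 6
f 31 32 19
f 3 15 39
f 15 5 40
f 39 40 12
f 15 40 39
f 7 20 36
f 20 3 35
f 36 35 11
f 20 35 36
f 9 27 28
f 27 7 24
f 28 24 8
f 27 24 28
f 10 33 29
f 33 9 25
f 29 25 2
f 33 25 29
f 44 46 43
f 47 44 43
f 43 46 45
f 45 47 43
f 44 50 46
f 48 44 47
f 48 50 44
f 46 50 45
f 49 47 45
f 45 50 49
f 49 48 47
f 50 48 49



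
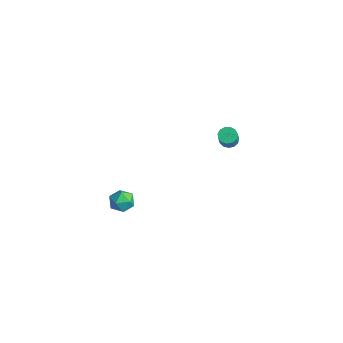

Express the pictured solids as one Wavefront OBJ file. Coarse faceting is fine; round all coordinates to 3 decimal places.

v -1.567 -3.312 -0.43
v -1.169 -3.491 -1.049
v -2.071 -4.429 -0.431
v -1.673 -4.608 -1.05
v -1.32 -4.511 -0.387
v -1.008 -3.821 -0.387
v -2.232 -4.099 -1.093
v -1.92 -3.409 -1.093
v -1.58 -3.978 -1.459
v -1.016 -4.232 -1.022
v -2.224 -3.688 -0.458
v -1.66 -3.942 -0.021
v -2.927 3.81 -0.614
v -2.648 4.278 -0.541
v -2.114 3.798 0.506
v -2.393 3.33 0.434
v -2.916 4.312 -0.389
v -2.382 3.832 0.658
v -3.187 4.187 -0.309
v -2.653 3.706 0.739
v -3.376 3.941 -0.325
v -2.842 3.461 0.723
v -3.422 3.655 -0.433
v -2.889 3.174 0.615
v -3.311 3.417 -0.598
v -2.778 2.937 0.45
v -3.078 3.305 -0.768
v -2.545 2.824 0.279
v -2.797 3.352 -0.89
v -2.263 2.872 0.158
v -2.557 3.546 -0.923
v -2.023 3.065 0.124
v -2.435 3.823 -0.859
v -1.901 3.343 0.189
v -2.468 4.096 -0.716
v -1.935 3.616 0.331
f 1 12 6
f 1 6 2
f 1 2 8
f 1 8 11
f 1 11 12
f 2 6 10
f 6 12 5
f 12 11 3
f 11 8 7
f 8 2 9
f 4 10 5
f 4 5 3
f 4 3 7
f 4 7 9
f 4 9 10
f 5 10 6
f 3 5 12
f 7 3 11
f 9 7 8
f 10 9 2
f 14 13 17
f 14 17 15
f 15 17 18
f 15 18 16
f 17 13 19
f 17 19 18
f 18 19 20
f 18 20 16
f 19 13 21
f 19 21 20
f 20 21 22
f 20 22 16
f 21 13 23
f 21 23 22
f 22 23 24
f 22 24 16
f 23 13 25
f 23 25 24
f 24 25 26
f 24 26 16
f 25 13 27
f 25 27 26
f 26 27 28
f 26 28 16
f 27 13 29
f 27 29 28
f 28 29 30
f 28 30 16
f 29 13 31
f 29 31 30
f 30 31 32
f 30 32 16
f 31 13 33
f 31 33 32
f 32 33 34
f 32 34 16
f 33 13 35
f 33 35 34
f 34 35 36
f 34 36 16
f 35 13 14
f 35 14 36
f 36 14 15
f 36 15 16



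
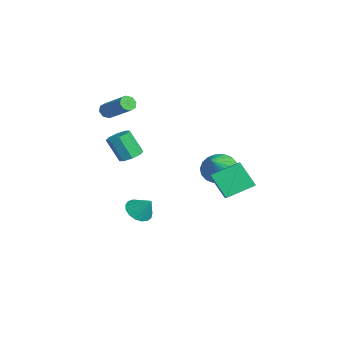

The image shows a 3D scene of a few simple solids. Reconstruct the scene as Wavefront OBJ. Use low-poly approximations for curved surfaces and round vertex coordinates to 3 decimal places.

v -1.256 -2.003 0.558
v -0.727 -2.487 0.489
v -1.155 -3.161 1.933
v -1.684 -2.677 2.002
v -0.563 -2.03 0.751
v -0.991 -2.705 2.195
v -0.804 -1.558 0.9
v -1.233 -2.232 2.344
v -1.31 -1.346 0.849
v -1.739 -2.021 2.292
v -1.785 -1.519 0.627
v -2.213 -2.193 2.071
v -1.949 -1.975 0.365
v -2.377 -2.65 1.809
v -1.707 -2.448 0.216
v -2.136 -3.122 1.66
v -1.201 -2.659 0.268
v -1.63 -3.334 1.711
v 3.43 1.523 1.217
v 3.254 3.101 1.929
v 1.972 1.708 0.446
v 1.796 3.286 1.158
v 4.224 2.214 -0.118
v 4.048 3.792 0.594
v 2.766 2.399 -0.889
v 2.59 3.977 -0.177
v -4.439 -2.91 2.649
v -4.139 -2.831 2.206
v -2.622 -1.851 3.409
v -2.921 -1.93 3.851
v -4.399 -2.518 2.279
v -2.882 -1.538 3.482
v -4.682 -2.434 2.569
v -3.165 -1.455 3.771
v -4.823 -2.63 2.905
v -3.305 -1.65 4.107
v -4.738 -2.989 3.091
v -3.221 -2.009 4.294
v -4.478 -3.302 3.018
v -2.961 -2.322 4.221
v -4.195 -3.385 2.729
v -2.678 -2.406 3.931
v -4.055 -3.19 2.393
v -2.537 -2.21 3.595
v -1.815 2.925 -1.069
v -1.014 3.383 -1.61
v -0.505 2.235 0.289
v -1.147 3.726 -1.307
v -1.412 3.91 -0.958
v -1.758 3.899 -0.63
v -2.114 3.695 -0.389
v -2.412 3.339 -0.283
v -2.591 2.901 -0.333
v -2.617 2.467 -0.528
v -2.484 2.125 -0.831
v -2.219 1.94 -1.181
v -1.873 1.951 -1.508
v -1.517 2.155 -1.749
v -1.219 2.511 -1.855
v -1.04 2.95 -1.806
v -1.198 -1.627 -3.672
v -0.456 -1.585 -4.124
v -0.622 -1.013 -2.668
v -0.654 -1.233 -4.225
v -0.977 -0.972 -4.2
v -1.351 -0.86 -4.053
v -1.69 -0.925 -3.82
v -1.915 -1.15 -3.552
v -1.977 -1.485 -3.312
v -1.86 -1.852 -3.154
v -1.592 -2.168 -3.115
v -1.233 -2.36 -3.204
v -0.866 -2.384 -3.399
v -0.575 -2.234 -3.657
v -0.427 -1.946 -3.919
f 2 1 5
f 2 5 3
f 3 5 6
f 3 6 4
f 5 1 7
f 5 7 6
f 6 7 8
f 6 8 4
f 7 1 9
f 7 9 8
f 8 9 10
f 8 10 4
f 9 1 11
f 9 11 10
f 10 11 12
f 10 12 4
f 11 1 13
f 11 13 12
f 12 13 14
f 12 14 4
f 13 1 15
f 13 15 14
f 14 15 16
f 14 16 4
f 15 1 17
f 15 17 16
f 16 17 18
f 16 18 4
f 17 1 2
f 17 2 18
f 18 2 3
f 18 3 4
f 20 22 19
f 23 20 19
f 19 22 21
f 21 23 19
f 20 26 22
f 24 20 23
f 24 26 20
f 22 26 21
f 25 23 21
f 21 26 25
f 25 24 23
f 26 24 25
f 28 27 31
f 28 31 29
f 29 31 32
f 29 32 30
f 31 27 33
f 31 33 32
f 32 33 34
f 32 34 30
f 33 27 35
f 33 35 34
f 34 35 36
f 34 36 30
f 35 27 37
f 35 37 36
f 36 37 38
f 36 38 30
f 37 27 39
f 37 39 38
f 38 39 40
f 38 40 30
f 39 27 41
f 39 41 40
f 40 41 42
f 40 42 30
f 41 27 43
f 41 43 42
f 42 43 44
f 42 44 30
f 43 27 28
f 43 28 44
f 44 28 29
f 44 29 30
f 46 45 48
f 46 48 47
f 48 45 49
f 48 49 47
f 49 45 50
f 49 50 47
f 50 45 51
f 50 51 47
f 51 45 52
f 51 52 47
f 52 45 53
f 52 53 47
f 53 45 54
f 53 54 47
f 54 45 55
f 54 55 47
f 55 45 56
f 55 56 47
f 56 45 57
f 56 57 47
f 57 45 58
f 57 58 47
f 58 45 59
f 58 59 47
f 59 45 60
f 59 60 47
f 60 45 46
f 60 46 47
f 62 61 64
f 62 64 63
f 64 61 65
f 64 65 63
f 65 61 66
f 65 66 63
f 66 61 67
f 66 67 63
f 67 61 68
f 67 68 63
f 68 61 69
f 68 69 63
f 69 61 70
f 69 70 63
f 70 61 71
f 70 71 63
f 71 61 72
f 71 72 63
f 72 61 73
f 72 73 63
f 73 61 74
f 73 74 63
f 74 61 75
f 74 75 63
f 75 61 62
f 75 62 63



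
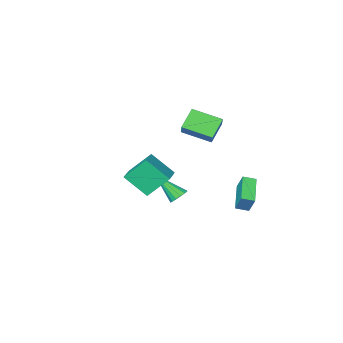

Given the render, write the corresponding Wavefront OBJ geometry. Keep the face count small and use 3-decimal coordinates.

v 2.529 1.757 2.356
v 3.397 0.693 3.581
v 1.419 2.318 3.629
v 2.286 1.254 4.854
v 3.614 3.066 2.726
v 4.481 2.002 3.951
v 2.503 3.627 3.999
v 3.371 2.563 5.224
v -5.157 -3.156 3.589
v -4.602 -2.179 4.537
v -4.148 -2.683 2.511
v -3.593 -1.706 3.459
v -3.847 -4.514 4.221
v -3.292 -3.537 5.169
v -2.838 -4.041 3.143
v -2.283 -3.064 4.091
v -3.547 1.052 0.607
v -3.57 1.625 1.66
v -4.24 1.43 0.385
v -4.263 2.004 1.439
v -2.457 2.576 -0.199
v -2.48 3.15 0.855
v -3.15 2.955 -0.42
v -3.173 3.528 0.633
v 0.627 1.475 1.094
v 1.017 1.225 0.654
v 1.473 0.205 2.566
v 1.184 1.482 0.78
v 1.201 1.737 0.99
v 1.064 1.922 1.228
v 0.811 1.987 1.431
v 0.507 1.915 1.543
v 0.236 1.725 1.535
v 0.069 1.468 1.409
v 0.052 1.213 1.199
v 0.189 1.028 0.96
v 0.443 0.963 0.758
v 0.746 1.035 0.646
f 2 4 1
f 5 2 1
f 1 4 3
f 3 5 1
f 2 8 4
f 6 2 5
f 6 8 2
f 4 8 3
f 7 5 3
f 3 8 7
f 7 6 5
f 8 6 7
f 10 12 9
f 13 10 9
f 9 12 11
f 11 13 9
f 10 16 12
f 14 10 13
f 14 16 10
f 12 16 11
f 15 13 11
f 11 16 15
f 15 14 13
f 16 14 15
f 18 20 17
f 21 18 17
f 17 20 19
f 19 21 17
f 18 24 20
f 22 18 21
f 22 24 18
f 20 24 19
f 23 21 19
f 19 24 23
f 23 22 21
f 24 22 23
f 26 25 28
f 26 28 27
f 28 25 29
f 28 29 27
f 29 25 30
f 29 30 27
f 30 25 31
f 30 31 27
f 31 25 32
f 31 32 27
f 32 25 33
f 32 33 27
f 33 25 34
f 33 34 27
f 34 25 35
f 34 35 27
f 35 25 36
f 35 36 27
f 36 25 37
f 36 37 27
f 37 25 38
f 37 38 27
f 38 25 26
f 38 26 27



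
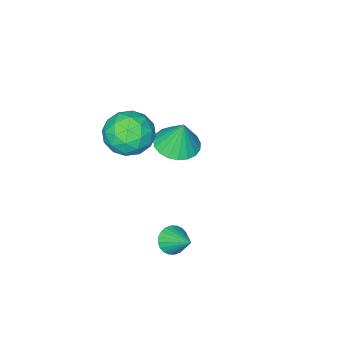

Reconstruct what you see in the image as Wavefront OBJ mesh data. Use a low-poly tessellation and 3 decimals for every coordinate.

v 0.728 -0.29 -3.442
v 1.36 -0.143 -3.706
v 0.812 0.93 -2.558
v 1.197 -0.007 -3.878
v 0.963 0.086 -3.984
v 0.693 0.121 -4.007
v 0.429 0.094 -3.945
v 0.21 0.008 -3.806
v 0.07 -0.123 -3.611
v 0.03 -0.28 -3.391
v 0.097 -0.438 -3.179
v 0.26 -0.574 -3.007
v 0.494 -0.667 -2.901
v 0.764 -0.702 -2.878
v 1.028 -0.675 -2.94
v 1.247 -0.589 -3.079
v 1.387 -0.458 -3.274
v 1.426 -0.301 -3.494
v 1.143 -1.958 1.732
v 1.679 -2.847 1.222
v -0.199 -3.113 2.338
v 0.337 -4.002 1.828
v 0.813 -3.493 2.75
v 1.642 -2.779 2.376
v -0.162 -3.181 1.184
v 0.667 -2.467 0.81
v 0.872 -3.603 0.883
v 1.474 -3.796 1.851
v 0.006 -2.164 1.709
v 0.608 -2.357 2.677
v 1.529 -2.301 1.424
v -0.049 -3.659 2.136
v 0.231 -3.36 2.678
v 0.546 -3.882 2.378
v 1.507 -2.261 2.102
v 1.822 -2.784 1.802
v 1.313 -3.163 2.701
v -0.342 -3.176 1.758
v -0.027 -3.699 1.458
v 0.934 -2.078 1.182
v 1.249 -2.6 0.882
v 0.167 -2.797 0.859
v 1.369 -3.268 0.925
v 0.58 -3.947 1.281
v 0.287 -3.464 0.902
v 0.774 -3.045 0.682
v 1.723 -3.381 1.494
v 0.935 -4.06 1.85
v 1.215 -3.761 2.392
v 1.702 -3.341 2.172
v 1.249 -3.826 1.295
v 0.545 -1.9 1.71
v -0.243 -2.579 2.066
v -0.222 -2.619 1.388
v 0.265 -2.199 1.168
v 0.9 -2.013 2.279
v 0.111 -2.692 2.635
v 0.706 -2.915 2.878
v 1.193 -2.496 2.658
v 0.231 -2.134 2.265
v -2.286 -3.498 -1.217
v -1.654 -2.704 -1.392
v -2.334 -3.122 0.317
v -2.04 -2.525 -1.448
v -2.467 -2.515 -1.464
v -2.864 -2.675 -1.437
v -3.16 -2.977 -1.372
v -3.306 -3.369 -1.281
v -3.275 -3.784 -1.178
v -3.073 -4.149 -1.082
v -2.735 -4.402 -1.009
v -2.319 -4.498 -0.972
v -1.898 -4.422 -0.978
v -1.544 -4.186 -1.025
v -1.318 -3.831 -1.105
v -1.259 -3.418 -1.204
v -1.378 -3.02 -1.306
f 2 1 4
f 2 4 3
f 4 1 5
f 4 5 3
f 5 1 6
f 5 6 3
f 6 1 7
f 6 7 3
f 7 1 8
f 7 8 3
f 8 1 9
f 8 9 3
f 9 1 10
f 9 10 3
f 10 1 11
f 10 11 3
f 11 1 12
f 11 12 3
f 12 1 13
f 12 13 3
f 13 1 14
f 13 14 3
f 14 1 15
f 14 15 3
f 15 1 16
f 15 16 3
f 16 1 17
f 16 17 3
f 17 1 18
f 17 18 3
f 18 1 2
f 18 2 3
f 19 56 35
f 56 30 59
f 35 59 24
f 56 59 35
f 19 35 31
f 35 24 36
f 31 36 20
f 35 36 31
f 19 31 40
f 31 20 41
f 40 41 26
f 31 41 40
f 19 40 52
f 40 26 55
f 52 55 29
f 40 55 52
f 19 52 56
f 52 29 60
f 56 60 30
f 52 60 56
f 20 36 47
f 36 24 50
f 47 50 28
f 36 50 47
f 24 59 37
f 59 30 58
f 37 58 23
f 59 58 37
f 30 60 57
f 60 29 53
f 57 53 21
f 60 53 57
f 29 55 54
f 55 26 42
f 54 42 25
f 55 42 54
f 26 41 46
f 41 20 43
f 46 43 27
f 41 43 46
f 22 48 34
f 48 28 49
f 34 49 23
f 48 49 34
f 22 34 32
f 34 23 33
f 32 33 21
f 34 33 32
f 22 32 39
f 32 21 38
f 39 38 25
f 32 38 39
f 22 39 44
f 39 25 45
f 44 45 27
f 39 45 44
f 22 44 48
f 44 27 51
f 48 51 28
f 44 51 48
f 23 49 37
f 49 28 50
f 37 50 24
f 49 50 37
f 21 33 57
f 33 23 58
f 57 58 30
f 33 58 57
f 25 38 54
f 38 21 53
f 54 53 29
f 38 53 54
f 27 45 46
f 45 25 42
f 46 42 26
f 45 42 46
f 28 51 47
f 51 27 43
f 47 43 20
f 51 43 47
f 62 61 64
f 62 64 63
f 64 61 65
f 64 65 63
f 65 61 66
f 65 66 63
f 66 61 67
f 66 67 63
f 67 61 68
f 67 68 63
f 68 61 69
f 68 69 63
f 69 61 70
f 69 70 63
f 70 61 71
f 70 71 63
f 71 61 72
f 71 72 63
f 72 61 73
f 72 73 63
f 73 61 74
f 73 74 63
f 74 61 75
f 74 75 63
f 75 61 76
f 75 76 63
f 76 61 77
f 76 77 63
f 77 61 62
f 77 62 63



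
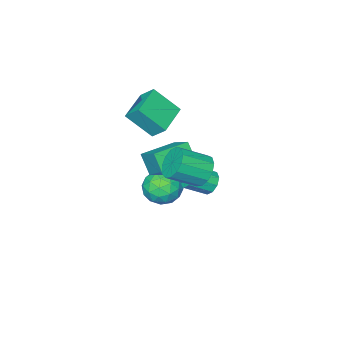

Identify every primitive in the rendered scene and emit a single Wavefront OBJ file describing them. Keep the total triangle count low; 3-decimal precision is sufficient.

v 1.299 3.114 2.2
v 1.911 3.284 1.414
v 3.333 2.516 2.355
v 2.721 2.346 3.14
v 1.942 3.747 1.745
v 3.364 2.978 2.685
v 1.769 4.008 2.22
v 3.191 3.239 3.16
v 1.447 3.986 2.688
v 2.869 3.217 3.629
v 1.078 3.687 3.002
v 2.5 2.918 3.942
v 0.779 3.206 3.061
v 2.201 2.437 4.001
v 0.645 2.696 2.846
v 2.067 1.928 3.787
v 0.719 2.319 2.426
v 2.141 1.55 3.367
v 0.977 2.195 1.935
v 2.399 1.426 2.875
v 1.337 2.362 1.527
v 2.759 1.593 2.468
v 1.686 2.768 1.333
v 3.107 1.999 2.274
v -2.795 -0.781 -3.166
v -2.343 -0.138 -3.315
v -1.173 -0.776 -2.524
v -1.625 -1.419 -2.374
v -2.62 -0.067 -2.849
v -1.45 -0.706 -2.057
v -2.979 -0.331 -2.531
v -1.809 -0.969 -1.739
v -3.252 -0.805 -2.51
v -2.082 -1.443 -1.718
v -3.311 -1.267 -2.796
v -2.141 -1.906 -2.004
v -3.128 -1.503 -3.255
v -1.959 -2.141 -2.463
v -2.79 -1.4 -3.672
v -1.62 -2.038 -2.881
v -2.454 -1.008 -3.853
v -1.284 -1.646 -3.061
v -2.277 -0.509 -3.712
v -1.107 -1.148 -2.92
v -0.554 -1.468 -4.097
v 0.297 -1.578 -3.23
v -1.497 -3.042 -3.37
v -0.646 -3.152 -2.503
v -1.418 -2.208 -2.484
v -0.835 -1.235 -2.933
v -0.365 -3.385 -3.667
v 0.218 -2.412 -4.116
v 0.414 -2.762 -2.965
v -0.236 -2.035 -2.233
v -0.964 -2.585 -4.367
v -1.614 -1.858 -3.635
v -0.046 -1.385 -3.727
v -1.154 -3.235 -2.873
v -1.608 -2.68 -2.861
v -1.107 -2.745 -2.352
v -0.711 -1.183 -3.553
v -0.211 -1.248 -3.043
v -1.219 -1.618 -2.604
v -0.989 -3.372 -3.557
v -0.489 -3.437 -3.047
v -0.093 -1.875 -4.248
v 0.408 -1.94 -3.739
v 0.019 -3.002 -3.996
v 0.523 -2.146 -3.062
v -0.031 -3.071 -2.635
v 0.134 -3.208 -3.319
v 0.477 -2.636 -3.583
v 0.141 -1.718 -2.632
v -0.413 -2.643 -2.205
v -0.867 -2.088 -2.193
v -0.525 -1.516 -2.457
v 0.21 -2.414 -2.476
v -0.787 -1.977 -4.395
v -1.341 -2.902 -3.968
v -0.675 -3.104 -4.143
v -0.333 -2.532 -4.407
v -1.169 -1.549 -3.965
v -1.723 -2.474 -3.538
v -1.677 -1.984 -3.017
v -1.334 -1.412 -3.281
v -1.41 -2.206 -4.124
v -1.755 -1.911 -1.608
v -1.816 -2.728 -0.388
v -1.498 -0.496 -0.646
v -1.559 -1.313 0.574
v 0.379 -2.227 -1.714
v 0.318 -3.044 -0.494
v 0.636 -0.812 -0.752
v 0.575 -1.629 0.468
v -2.179 -3.729 1.161
v -2.38 -2.848 2.024
v -0.38 -2.895 0.726
v -0.581 -2.014 1.59
v -1.279 -4.926 2.59
v -1.48 -4.045 3.454
v 0.52 -4.092 2.156
v 0.319 -3.211 3.019
f 2 1 5
f 2 5 3
f 3 5 6
f 3 6 4
f 5 1 7
f 5 7 6
f 6 7 8
f 6 8 4
f 7 1 9
f 7 9 8
f 8 9 10
f 8 10 4
f 9 1 11
f 9 11 10
f 10 11 12
f 10 12 4
f 11 1 13
f 11 13 12
f 12 13 14
f 12 14 4
f 13 1 15
f 13 15 14
f 14 15 16
f 14 16 4
f 15 1 17
f 15 17 16
f 16 17 18
f 16 18 4
f 17 1 19
f 17 19 18
f 18 19 20
f 18 20 4
f 19 1 21
f 19 21 20
f 20 21 22
f 20 22 4
f 21 1 23
f 21 23 22
f 22 23 24
f 22 24 4
f 23 1 2
f 23 2 24
f 24 2 3
f 24 3 4
f 26 25 29
f 26 29 27
f 27 29 30
f 27 30 28
f 29 25 31
f 29 31 30
f 30 31 32
f 30 32 28
f 31 25 33
f 31 33 32
f 32 33 34
f 32 34 28
f 33 25 35
f 33 35 34
f 34 35 36
f 34 36 28
f 35 25 37
f 35 37 36
f 36 37 38
f 36 38 28
f 37 25 39
f 37 39 38
f 38 39 40
f 38 40 28
f 39 25 41
f 39 41 40
f 40 41 42
f 40 42 28
f 41 25 43
f 41 43 42
f 42 43 44
f 42 44 28
f 43 25 26
f 43 26 44
f 44 26 27
f 44 27 28
f 45 82 61
f 82 56 85
f 61 85 50
f 82 85 61
f 45 61 57
f 61 50 62
f 57 62 46
f 61 62 57
f 45 57 66
f 57 46 67
f 66 67 52
f 57 67 66
f 45 66 78
f 66 52 81
f 78 81 55
f 66 81 78
f 45 78 82
f 78 55 86
f 82 86 56
f 78 86 82
f 46 62 73
f 62 50 76
f 73 76 54
f 62 76 73
f 50 85 63
f 85 56 84
f 63 84 49
f 85 84 63
f 56 86 83
f 86 55 79
f 83 79 47
f 86 79 83
f 55 81 80
f 81 52 68
f 80 68 51
f 81 68 80
f 52 67 72
f 67 46 69
f 72 69 53
f 67 69 72
f 48 74 60
f 74 54 75
f 60 75 49
f 74 75 60
f 48 60 58
f 60 49 59
f 58 59 47
f 60 59 58
f 48 58 65
f 58 47 64
f 65 64 51
f 58 64 65
f 48 65 70
f 65 51 71
f 70 71 53
f 65 71 70
f 48 70 74
f 70 53 77
f 74 77 54
f 70 77 74
f 49 75 63
f 75 54 76
f 63 76 50
f 75 76 63
f 47 59 83
f 59 49 84
f 83 84 56
f 59 84 83
f 51 64 80
f 64 47 79
f 80 79 55
f 64 79 80
f 53 71 72
f 71 51 68
f 72 68 52
f 71 68 72
f 54 77 73
f 77 53 69
f 73 69 46
f 77 69 73
f 88 90 87
f 91 88 87
f 87 90 89
f 89 91 87
f 88 94 90
f 92 88 91
f 92 94 88
f 90 94 89
f 93 91 89
f 89 94 93
f 93 92 91
f 94 92 93
f 96 98 95
f 99 96 95
f 95 98 97
f 97 99 95
f 96 102 98
f 100 96 99
f 100 102 96
f 98 102 97
f 101 99 97
f 97 102 101
f 101 100 99
f 102 100 101



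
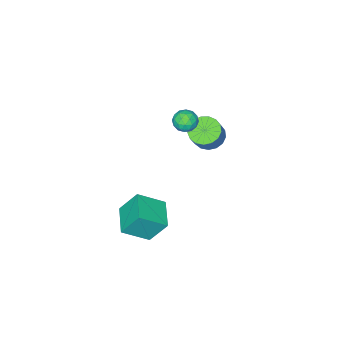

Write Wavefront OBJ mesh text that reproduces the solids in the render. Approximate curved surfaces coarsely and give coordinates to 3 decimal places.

v -3.717 1.633 -2.167
v -2.924 1.804 -2.661
v -2.289 2.077 -1.548
v -3.083 1.907 -1.053
v -3.13 2.209 -2.642
v -2.496 2.482 -1.529
v -3.471 2.482 -2.515
v -2.836 2.755 -1.402
v -3.868 2.561 -2.308
v -3.233 2.834 -1.195
v -4.23 2.427 -2.069
v -3.596 2.7 -0.956
v -4.476 2.111 -1.851
v -3.841 2.384 -0.738
v -4.547 1.686 -1.707
v -3.912 1.959 -0.593
v -4.428 1.249 -1.667
v -3.794 1.522 -0.554
v -4.147 0.9 -1.742
v -3.512 1.173 -0.629
v -3.767 0.719 -1.914
v -3.132 0.992 -0.801
v -3.375 0.747 -2.144
v -2.741 1.02 -1.031
v -3.063 0.979 -2.379
v -2.428 1.252 -1.266
v -2.9 1.36 -2.566
v -2.265 1.633 -1.453
v 3.321 2.095 -3.474
v 2.701 2.846 -2.032
v 2.065 2.936 -4.451
v 1.445 3.686 -3.009
v 4.415 3.454 -3.711
v 3.795 4.204 -2.269
v 3.159 4.294 -4.688
v 2.539 5.045 -3.246
v -1.887 2.529 0.528
v -1.437 2.673 1.12
v -1.703 1.327 0.68
v -1.253 1.471 1.272
v -1.997 1.602 1.322
v -2.111 2.345 1.227
v -1.029 1.655 0.573
v -1.143 2.398 0.478
v -0.907 2.133 1.147
v -1.505 2.1 1.61
v -1.635 1.9 0.19
v -2.233 1.867 0.653
v -1.678 2.706 0.81
v -1.462 1.294 0.99
v -1.899 1.371 1.019
v -1.635 1.455 1.367
v -2.074 2.513 0.874
v -1.81 2.598 1.221
v -2.139 1.969 1.34
v -1.33 1.402 0.579
v -1.066 1.487 0.926
v -1.505 2.545 0.433
v -1.241 2.629 0.781
v -1.001 2.031 0.46
v -1.102 2.474 1.174
v -0.994 1.767 1.264
v -0.862 1.876 0.853
v -0.929 2.312 0.797
v -1.454 2.454 1.446
v -1.346 1.748 1.536
v -1.783 1.825 1.565
v -1.85 2.261 1.51
v -1.142 2.137 1.463
v -1.794 2.252 0.264
v -1.686 1.546 0.354
v -1.29 1.739 0.29
v -1.357 2.175 0.235
v -2.146 2.233 0.536
v -2.038 1.526 0.626
v -2.211 1.688 1.003
v -2.278 2.124 0.947
v -1.998 1.863 0.337
f 2 1 5
f 2 5 3
f 3 5 6
f 3 6 4
f 5 1 7
f 5 7 6
f 6 7 8
f 6 8 4
f 7 1 9
f 7 9 8
f 8 9 10
f 8 10 4
f 9 1 11
f 9 11 10
f 10 11 12
f 10 12 4
f 11 1 13
f 11 13 12
f 12 13 14
f 12 14 4
f 13 1 15
f 13 15 14
f 14 15 16
f 14 16 4
f 15 1 17
f 15 17 16
f 16 17 18
f 16 18 4
f 17 1 19
f 17 19 18
f 18 19 20
f 18 20 4
f 19 1 21
f 19 21 20
f 20 21 22
f 20 22 4
f 21 1 23
f 21 23 22
f 22 23 24
f 22 24 4
f 23 1 25
f 23 25 24
f 24 25 26
f 24 26 4
f 25 1 27
f 25 27 26
f 26 27 28
f 26 28 4
f 27 1 2
f 27 2 28
f 28 2 3
f 28 3 4
f 30 32 29
f 33 30 29
f 29 32 31
f 31 33 29
f 30 36 32
f 34 30 33
f 34 36 30
f 32 36 31
f 35 33 31
f 31 36 35
f 35 34 33
f 36 34 35
f 37 74 53
f 74 48 77
f 53 77 42
f 74 77 53
f 37 53 49
f 53 42 54
f 49 54 38
f 53 54 49
f 37 49 58
f 49 38 59
f 58 59 44
f 49 59 58
f 37 58 70
f 58 44 73
f 70 73 47
f 58 73 70
f 37 70 74
f 70 47 78
f 74 78 48
f 70 78 74
f 38 54 65
f 54 42 68
f 65 68 46
f 54 68 65
f 42 77 55
f 77 48 76
f 55 76 41
f 77 76 55
f 48 78 75
f 78 47 71
f 75 71 39
f 78 71 75
f 47 73 72
f 73 44 60
f 72 60 43
f 73 60 72
f 44 59 64
f 59 38 61
f 64 61 45
f 59 61 64
f 40 66 52
f 66 46 67
f 52 67 41
f 66 67 52
f 40 52 50
f 52 41 51
f 50 51 39
f 52 51 50
f 40 50 57
f 50 39 56
f 57 56 43
f 50 56 57
f 40 57 62
f 57 43 63
f 62 63 45
f 57 63 62
f 40 62 66
f 62 45 69
f 66 69 46
f 62 69 66
f 41 67 55
f 67 46 68
f 55 68 42
f 67 68 55
f 39 51 75
f 51 41 76
f 75 76 48
f 51 76 75
f 43 56 72
f 56 39 71
f 72 71 47
f 56 71 72
f 45 63 64
f 63 43 60
f 64 60 44
f 63 60 64
f 46 69 65
f 69 45 61
f 65 61 38
f 69 61 65



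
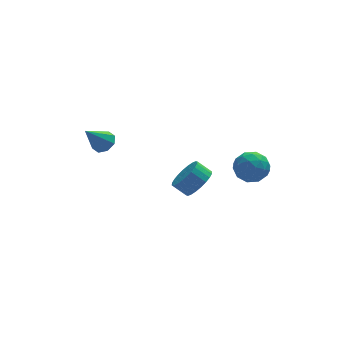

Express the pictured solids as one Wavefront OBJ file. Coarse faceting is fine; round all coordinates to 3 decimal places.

v 1.699 -0.132 -2.716
v 2.446 0.073 -2.037
v 1.747 0.457 -1.385
v 1.001 0.252 -2.064
v 2.437 0.414 -2.248
v 1.738 0.799 -1.596
v 2.315 0.673 -2.531
v 1.616 1.057 -1.879
v 2.099 0.808 -2.842
v 1.401 1.193 -2.19
v 1.823 0.801 -3.134
v 1.125 1.186 -2.482
v 1.528 0.651 -3.362
v 0.829 1.036 -2.71
v 1.259 0.383 -3.492
v 0.56 0.767 -2.84
v 1.057 0.035 -3.503
v 0.358 0.42 -2.851
v 0.953 -0.337 -3.395
v 0.254 0.047 -2.743
v 0.962 -0.679 -3.184
v 0.263 -0.294 -2.532
v 1.084 -0.937 -2.901
v 0.385 -0.553 -2.249
v 1.299 -1.073 -2.59
v 0.601 -0.688 -1.938
v 1.575 -1.066 -2.298
v 0.877 -0.681 -1.646
v 1.871 -0.916 -2.07
v 1.172 -0.531 -1.418
v 2.14 -0.647 -1.94
v 1.441 -0.263 -1.288
v 2.342 -0.3 -1.929
v 1.643 0.085 -1.277
v 3.06 -2.875 -0.064
v 3.354 -2.399 -0.942
v 4.486 -2.381 0.682
v 4.78 -1.905 -0.196
v 3.982 -1.53 0.357
v 3.1 -1.836 -0.104
v 4.74 -2.944 -0.156
v 3.858 -3.25 -0.617
v 4.392 -2.441 -0.999
v 3.924 -1.568 -0.681
v 3.916 -3.212 0.421
v 3.448 -2.339 0.739
v 3.081 -2.68 -0.569
v 4.759 -2.1 0.309
v 4.289 -1.88 0.634
v 4.462 -1.6 0.118
v 2.932 -2.35 -0.076
v 3.105 -2.069 -0.592
v 3.474 -1.559 0.172
v 4.735 -2.711 0.332
v 4.908 -2.43 -0.184
v 3.378 -3.18 -0.378
v 3.551 -2.9 -0.894
v 4.366 -3.221 -0.432
v 3.865 -2.425 -1.118
v 4.703 -2.135 -0.679
v 4.679 -2.746 -0.656
v 4.161 -2.925 -0.927
v 3.589 -1.912 -0.931
v 4.428 -1.621 -0.493
v 3.958 -1.401 -0.168
v 3.44 -1.581 -0.439
v 4.2 -1.937 -0.965
v 3.412 -3.159 0.233
v 4.251 -2.868 0.671
v 4.4 -3.199 0.179
v 3.882 -3.379 -0.092
v 3.137 -2.645 0.419
v 3.975 -2.355 0.858
v 3.679 -1.855 0.667
v 3.161 -2.034 0.396
v 3.64 -2.843 0.705
v -2.856 2.779 -0.697
v -2.474 3.253 -0.242
v -3.924 2.301 0.697
v -2.927 3.51 -0.501
v -3.339 3.339 -0.875
v -3.468 2.84 -1.144
v -3.238 2.305 -1.152
v -2.785 2.048 -0.893
v -2.374 2.219 -0.52
v -2.245 2.718 -0.25
f 2 1 5
f 2 5 3
f 3 5 6
f 3 6 4
f 5 1 7
f 5 7 6
f 6 7 8
f 6 8 4
f 7 1 9
f 7 9 8
f 8 9 10
f 8 10 4
f 9 1 11
f 9 11 10
f 10 11 12
f 10 12 4
f 11 1 13
f 11 13 12
f 12 13 14
f 12 14 4
f 13 1 15
f 13 15 14
f 14 15 16
f 14 16 4
f 15 1 17
f 15 17 16
f 16 17 18
f 16 18 4
f 17 1 19
f 17 19 18
f 18 19 20
f 18 20 4
f 19 1 21
f 19 21 20
f 20 21 22
f 20 22 4
f 21 1 23
f 21 23 22
f 22 23 24
f 22 24 4
f 23 1 25
f 23 25 24
f 24 25 26
f 24 26 4
f 25 1 27
f 25 27 26
f 26 27 28
f 26 28 4
f 27 1 29
f 27 29 28
f 28 29 30
f 28 30 4
f 29 1 31
f 29 31 30
f 30 31 32
f 30 32 4
f 31 1 33
f 31 33 32
f 32 33 34
f 32 34 4
f 33 1 2
f 33 2 34
f 34 2 3
f 34 3 4
f 35 72 51
f 72 46 75
f 51 75 40
f 72 75 51
f 35 51 47
f 51 40 52
f 47 52 36
f 51 52 47
f 35 47 56
f 47 36 57
f 56 57 42
f 47 57 56
f 35 56 68
f 56 42 71
f 68 71 45
f 56 71 68
f 35 68 72
f 68 45 76
f 72 76 46
f 68 76 72
f 36 52 63
f 52 40 66
f 63 66 44
f 52 66 63
f 40 75 53
f 75 46 74
f 53 74 39
f 75 74 53
f 46 76 73
f 76 45 69
f 73 69 37
f 76 69 73
f 45 71 70
f 71 42 58
f 70 58 41
f 71 58 70
f 42 57 62
f 57 36 59
f 62 59 43
f 57 59 62
f 38 64 50
f 64 44 65
f 50 65 39
f 64 65 50
f 38 50 48
f 50 39 49
f 48 49 37
f 50 49 48
f 38 48 55
f 48 37 54
f 55 54 41
f 48 54 55
f 38 55 60
f 55 41 61
f 60 61 43
f 55 61 60
f 38 60 64
f 60 43 67
f 64 67 44
f 60 67 64
f 39 65 53
f 65 44 66
f 53 66 40
f 65 66 53
f 37 49 73
f 49 39 74
f 73 74 46
f 49 74 73
f 41 54 70
f 54 37 69
f 70 69 45
f 54 69 70
f 43 61 62
f 61 41 58
f 62 58 42
f 61 58 62
f 44 67 63
f 67 43 59
f 63 59 36
f 67 59 63
f 78 77 80
f 78 80 79
f 80 77 81
f 80 81 79
f 81 77 82
f 81 82 79
f 82 77 83
f 82 83 79
f 83 77 84
f 83 84 79
f 84 77 85
f 84 85 79
f 85 77 86
f 85 86 79
f 86 77 78
f 86 78 79

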